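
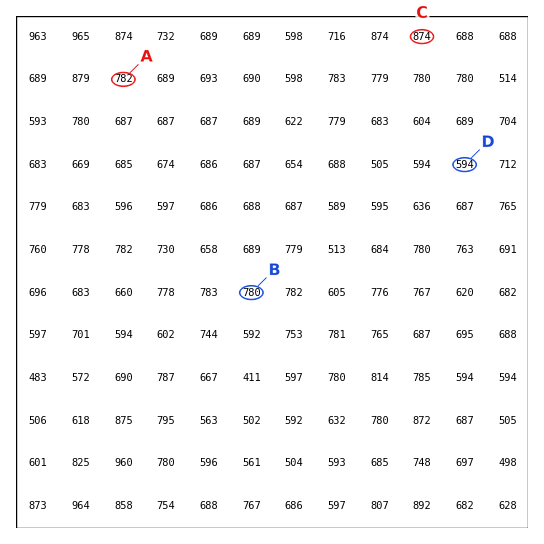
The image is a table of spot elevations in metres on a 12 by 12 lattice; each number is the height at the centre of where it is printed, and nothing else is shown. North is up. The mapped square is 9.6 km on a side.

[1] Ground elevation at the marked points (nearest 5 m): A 780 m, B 780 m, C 875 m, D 595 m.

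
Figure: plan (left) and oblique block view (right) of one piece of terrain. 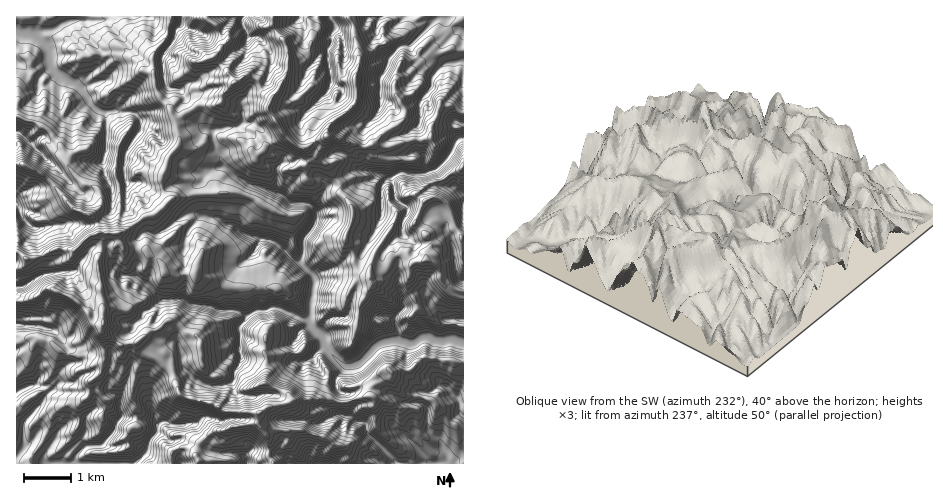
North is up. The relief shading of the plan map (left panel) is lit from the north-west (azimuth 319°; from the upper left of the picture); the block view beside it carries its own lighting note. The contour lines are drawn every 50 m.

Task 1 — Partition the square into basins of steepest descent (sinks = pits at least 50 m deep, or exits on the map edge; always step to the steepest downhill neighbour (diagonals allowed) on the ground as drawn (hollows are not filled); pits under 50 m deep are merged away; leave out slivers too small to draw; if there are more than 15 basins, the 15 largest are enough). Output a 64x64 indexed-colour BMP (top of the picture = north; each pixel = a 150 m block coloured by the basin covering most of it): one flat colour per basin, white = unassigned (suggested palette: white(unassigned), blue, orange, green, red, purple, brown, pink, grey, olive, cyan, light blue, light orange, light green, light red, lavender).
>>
<image width="64" height="64" href="data:image/bmp;base64,Qk12CAAAAAAAAHYAAAAoAAAAQAAAAEAAAAABAAQAAAAAAAAIAAATCwAAEwsAABAAAAAAAAAA////ALR3HwAOf/8ALKAsACgn1gC9Z5QAS1aMAMJ34wB/f38AIr28AM++FwDox64AeLv/AIrfmACWmP8A1bDFAN1EREREREREREREAAAAAAAAADMzMAAAADMzMzMzMzMz3dREREREREREREQAAAAAAAAAMzMAAAAAMzMzMzMzMzPd1EREREREREREREREAAAAAAAzMAAAAAMzMzMzMzMzM93dRERERERERERERERAAAAAADMwAAAzMzMzMzMzMzMz3d1EREREREREREREREQAAAAAMzAAMzMzMzMzMzMzMzPd3dREREREREREREREREREAAMzMzMzMzMzMzMzMzMzP93d1EREREREREREREREREREQzMzMzMzMzMzMzMzMzP/3d3dREREREREREREREREQRETMzMzMzMzMzMzMzMzP/8N3d3URERERERERERERBERERERMzMzMzMzMzMzMzP//wDd3d3dRERERERERDMRERERERERERERERMzMzMz////AADd3d3URERERERDMxERERERERERERERERMzP/////8AAA3d3dREREREREMzEREREREREREREREREzP//////wAADd3d3UREREREQzMxERERERERERERERERE///////AAAN3d3dREREREQzMzEREREREREREREREREREf////8AAADd3d1EREREQzMzMRERERERERERERERERERH///8QAAAN3dzMREREMzMzMRERERERERERERERERERERERERRAAAzMzMxEREMzMzMxERERERERERERERERERERERERFEQAzMzMxEEREzMzMzEREREREREREREREREREREREREczMzMzMzMERERMzMzERERERERERERERERERERERERERzMzMzMzMERERERMzERERERERERERERERERERERERERHMzMzMzMoREREREREREREREREREREREREREREREREAAMzMzMzMqhERERERERERERERERERERERERERERERAAAAzMzMzMqqMzMRERERERERERERERERERERERERERAAAACqzMzMqqozMxEREREREREREREREREREREREREREAAAAKqqzKqqqjMzMREREREREREREREREREREREREREAAAAzqqqqqqqqMzMxEREREREREREREREREREREREREQAAAACqqqqqqqozMzERERERERERERERERERERERERERAAAAAKqqqqqqqjMzMxERERERERERERERERERERZmEREAAAAASqqqqqqqMzMzMRERERERERERERERERERZmZhERAAAABJmqqqqqozMzMxERERERERERERERERERFmZmYRZmAAAJmZmqqqqjMzMREREREREREREREREREREWZmZmZmYAAAmZmZmZqqMzERERERERERERERERERERERZmZmZmZgAACZmZmZmZozMRERERERERERERERERERERZmZmZmZmAAAJmZmZmZmSIiEREREREREREREREREREREWZmZmZmAAAAmZmZmZmSIiIhERERERERERERERERERERZmZmZmAAAACZmZmZmZIiIiIhERERERERERERERERERFmZmZmYAAAAJmZmZnu7iIiIiIhEREREREREREREREREWZmZmZmAAAAmZmZnu7uIiIiIiIREREREREREREREREWZmZmZmYAAACZmZme7u4iIiIiIRERERERERERERERERZmZmZmYAAAAJmZme7u4iIiIiIhERERERERERERERERZmZmZmZmAAAAmZme7uIiIiIiIiERERERERERERERERFmZmZmZmZmYACZnu7uIiIiIiIiIRERERERERERERERFmZmZmZmZmZmAJ7u7u4iIiIiIiIhEREREREREREREREWZmZmZmZmZmZm7u7u4iIiIiIiIiIRERERERERERERFmZmZmZmZmZmZmbu7u7iIiIiIiIiIhERERERETEREREWZmZmZmZmZmZmZu7u7iIiIiIiIiIiIzMRERETMxERdxFmZmVVVWZmZmZm7u7iIiIiIiIiIiIjMzEREzMzMRd3d2VVVVVVVVVWZmbu7uIiIiIiIiIiIiMzMzMzMzMzd3d3VVVVVVVVVVZmZu7iIiIiIiIiIiIiIzMzMzMzMzd3d3d1VVVVVVVVVWZm4iIiIiIiIiIiIiIjMzMzMzMzN3d3d3dVVVVVVVVVZmYiIiIiIiIiIiIiIoiDMzMzMzN3d3d3d3VVVVVVVVVmZSIiIiIiIiIiIiIoiIiIgzMzM3d3d3d3d1VVVVVVVVVVIiIiIiIiIiIiIiiIiIiDMzMzt3d3d3d3dVVVVVVVVVUiIiIiIiIiIiIiiIiIiIgzMzu3d3d3d3d1VVVVVVVVVSIiIiIiIiIiIiKIiIiIiIMzO7t3d3d3d1VVVVVVVVVVIiIiIiIiIiIiIoiIiIiIi7u7u3d3d3d3dVVVVVVVVVUiIiIiIiIiIiIiiIiIiIi7u7u7t3d3d3d1VVVVVVVVVSIiIiIiIiIiIiKIiIiIi7u7u7u3d3d3d3VVVVVVVVVVIiIiIiIiIiIiIoiIiIiLu7u7u7AHd3d3dVVVVVVVVVUiIiIiIiIiIiIiiIiIiIu7u7u7sAB3d3d1VVVVVVVVVSIiIiIiIiIiIiIoiIiIiLu7u7sAAHd3d3VVVVVVVVVVIiIiIiIiIiIiIiKIiIiLu7u7sAAAd3d3VVVVVVVVVVUiIiIiIiIiIiIiIoiIiIu7u7uwAAB3d3dVVVVVVVVVVSIiIiIiIiIiIiIiiIiLu7u7u7AAAHd3d1VVVVVVVVVV"/>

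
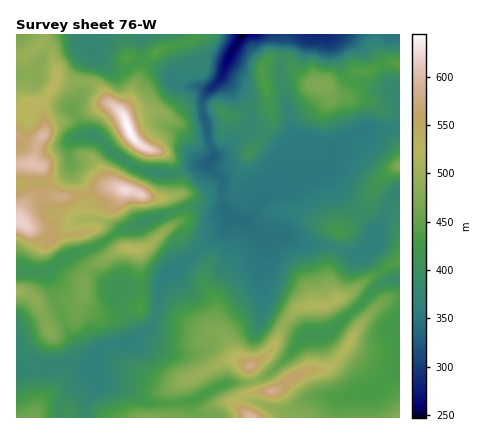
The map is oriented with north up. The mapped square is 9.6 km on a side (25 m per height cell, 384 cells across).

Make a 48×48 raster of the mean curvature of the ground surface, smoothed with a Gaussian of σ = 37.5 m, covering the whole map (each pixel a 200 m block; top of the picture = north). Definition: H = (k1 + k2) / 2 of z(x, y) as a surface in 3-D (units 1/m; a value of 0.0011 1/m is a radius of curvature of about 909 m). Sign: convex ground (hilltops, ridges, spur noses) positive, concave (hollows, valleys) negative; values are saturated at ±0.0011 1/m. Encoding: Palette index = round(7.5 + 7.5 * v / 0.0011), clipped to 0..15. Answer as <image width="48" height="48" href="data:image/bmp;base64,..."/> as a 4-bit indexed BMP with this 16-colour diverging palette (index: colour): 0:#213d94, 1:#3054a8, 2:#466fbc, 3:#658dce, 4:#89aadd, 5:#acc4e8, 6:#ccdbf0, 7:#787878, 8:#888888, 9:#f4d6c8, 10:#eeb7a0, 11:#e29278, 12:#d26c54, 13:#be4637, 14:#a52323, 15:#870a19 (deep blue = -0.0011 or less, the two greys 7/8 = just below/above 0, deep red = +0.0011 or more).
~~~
<image width="48" height="48" href="data:image/bmp;base64,Qk32BAAAAAAAAHYAAAAoAAAAMAAAADAAAAABAAQAAAAAAIAEAAATCwAAEwsAABAAAAAAAAAAlD0hAKhUMAC8b0YAzo1lAN2qiQDoxKwA8NvMAHh4eACIiIgAyNb0AKC37gB4kuIAVGzSADdGvgAjI6UAGQqHAHmZZohYmZibqZmYd2Qm39lneIiIiIiIiniaZplYiIiHVVVlebqtlAA1Voh3d3d3eHiZhnh2Z3dleHZVRHvJZFm5ZFZmZ3d3eHiJmGeHZmZniZqpdDNIvf/7hkVWd3d3eHd3iId3d3iId4mrqGQQAASdyXZmZnd3d2Zmd4d3d3d4iImZq6hXzDAq7cy6hnd3d3d2Znh3eIiJd4iHiauJ78YCesurl2eHd4hmZmh3eIiHZ3ZmZnmaqt5xJ6h6uGd3d3ZniGZ2eIdmd3d4dmaKhH7VNXZXvIZ3h2aKu4aGVVZniIiJmHaIcjn5RWZUf6Znd2aLunl4h2ZlZ3d4iIiYdCbbVVZUTNZXeFaKl2qImZp2VomIiImZlTWsdVVlNutWd0aKdnmHmZh7hHiYiImIh0SMt2eGMo6md1epZniIiGacpHiIiImHd2RZ27vLcxbZdni5Z4iYh2iKpHiHd4mHd2VXqqqb20GMp8qoeIiZZnd5lHh2aJmHh3ZWmId4rcQpycuXeHipZndplHh2iYh3d3dmiZd5d8tDVkVVZ4mYZmZ5hWd3mnd4d3dmmpiadXzXQ1RFV4iIh1VphVZninaId3d2iYeadUabt2V2RGebunVqlVZmeZd4d3d3eHeZdlVYu1ascSNGm8qst1ZmZ5h4h3d3dlaIZWdlajh99zMQFs/s7FWHdnh4iId3d3ZUV3d1ajyVru/ZMDdln7N5d3Z4h3d3d2ZpunZ2aa64hmrf+SEzSfxpdod4h4h3doqrupdmaaqGiVRFZkREMm7alXh3Z4d3eJiJiId2eZh1Vmd2e9kxEQB6l1dnd4iIiIeIeHiWaZhniIZ4iapZqJUSWHZ4iHiIh3d3d4iXWXl3nNqHZnqv/f/7qIaIeHd3d3d3d4iYV0mJqpqZqb/v55neloZ4d4h3d3eHd3iZZUU1dTRYq83JU0WXRpZ4d3eIh3d3d3iahHiKhUWJnMgwARJmZ2aIh3d3eHd3d3eJqqvOtUVWqmEAETmEVXmHd3d3d3h3d3d3romZx0isowAmq891dlZ2y2Z4h3iHd3d2a1amNVq7cRSv//gkeVdnq5ZoiIh3eHd2aXascSRUQ1r/hGdYpltneZhneId3eId3eLav1TMzM372Nohpk1x3Z3mGZ2ZmZnd3eIRbuKhkNZ/jVUbLg1qId3inZ2iIZmZmZnVsdpeJd5+jZpypYGm5dnmmaJmXZ2Vol3hqZVaKmu91eclpcs2oloqlZ4iqiZiaiHuZdVZZ79mna4Z6ctt2hnqEZ4eaiqmYd4d6t3dUjkWmilV4okl2hox1aZmIiZh3d3ZWyXd3yRanqEVkVQV3hax1armqd3d2Z3dlq4rdpEaah0aZnIFphslliKm7Z3iGVnd1rJZUNGVZdWZ4jLJYaOhVppuKarvKeYhlrINFZpt2iGZmaqQWedxnxptYaqeJvZmFqUR3dnu3nZdmV6Ylh47L13hVaYVqmWi4mkV3d3hleszLl7hBmnlldUZVVmeHRmZ6p1Z3d3hmVVVoutyVNTZmZmZ3ZniIZw=="/>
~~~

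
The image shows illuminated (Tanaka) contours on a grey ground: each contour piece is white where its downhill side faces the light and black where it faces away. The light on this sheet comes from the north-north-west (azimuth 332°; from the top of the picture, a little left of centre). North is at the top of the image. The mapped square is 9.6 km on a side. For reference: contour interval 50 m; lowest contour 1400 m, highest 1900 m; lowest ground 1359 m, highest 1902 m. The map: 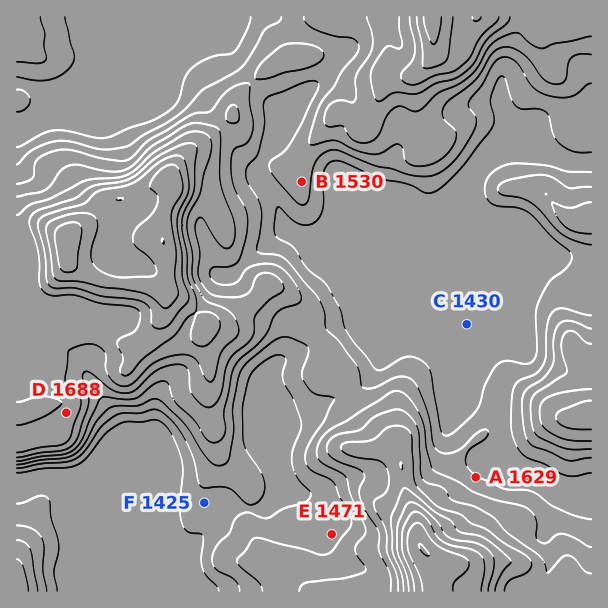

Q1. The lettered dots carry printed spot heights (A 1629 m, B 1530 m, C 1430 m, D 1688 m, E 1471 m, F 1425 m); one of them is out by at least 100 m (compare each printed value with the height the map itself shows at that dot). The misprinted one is A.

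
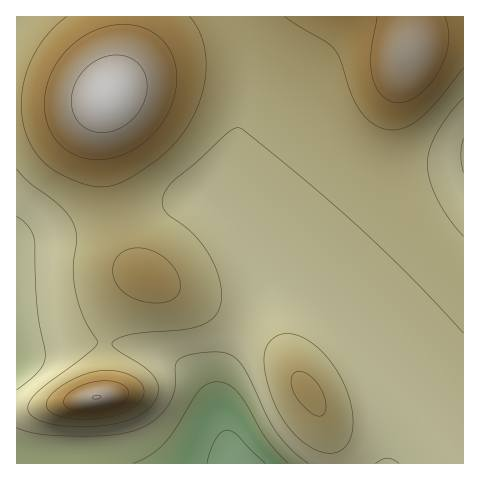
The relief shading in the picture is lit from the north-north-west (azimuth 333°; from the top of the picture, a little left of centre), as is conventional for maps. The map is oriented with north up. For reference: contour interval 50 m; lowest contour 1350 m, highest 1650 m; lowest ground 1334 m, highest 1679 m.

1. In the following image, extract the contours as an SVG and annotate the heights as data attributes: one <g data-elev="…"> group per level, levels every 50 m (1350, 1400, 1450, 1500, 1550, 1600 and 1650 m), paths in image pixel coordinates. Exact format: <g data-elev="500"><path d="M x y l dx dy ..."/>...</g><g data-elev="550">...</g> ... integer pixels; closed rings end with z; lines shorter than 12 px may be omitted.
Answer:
<g data-elev="1350"><path d="M207 463l3-12 6-12 5-6 6-3 4 1 6 4 29 28"/></g><g data-elev="1400"><path d="M133 463l15-7 13-10 13-15 25-40 8-7 10-2 11 2 10 9 28 46 22 24"/></g><g data-elev="1450"><path d="M375 463l7-3 6-2 5 2 6 3"/><path d="M17 428l23 6 38 2 35-1 25-6 17-10 14-15 6-14 0-23 4-7 6-4 10-2 26-2 10 3 10 8 8 14 17 37 9 17 16 18 17 14"/><path d="M17 216l11 10 6 13 3 68 8 48-1 8-4 7-23 20"/><path d="M463 173l-2-19 2-15"/></g><g data-elev="1500"><path d="M325 453l9 0 7-3 6-5 4-8 2-10 0-11-7-26-13-25-18-19-9-7-11-4-8-2-8 2-10 8-5 13 2 19 7 24 10 20 12 16 16 12z"/><path d="M463 236l-14-18-12-19-7-19-3-16 3-16 7-15 12-19 14-16"/><path d="M17 169l12 14 32 24 12 16 4 14-4 32 3 23 8 26 13 24-1 4-4 4-48 36-13 13-3 7 1 6 4 5 8 4 23 5 31 0 27-4 19-8 9-7 6-8 2-9-1-8-4-7-7-6-32-21-2-4 1-2 7-5 13-3 47-4 15-3 13-5 8-8 5-9 1-13-3-14-6-15-8-14-10-13-29-23-3-6-1-7 4-10 7-9 24-20 30-27 9-6 5 0 4 3 60 49 46 40 57 54 55 59"/></g><g data-elev="1550"><path d="M75 419l29-1 23-7 9-5 6-7 2-7-1-6-4-5-7-5-19-5-19 1-20 7-20 13-6 7-2 6 2 5 7 4z"/><path d="M316 416l6-1 3-4 1-8-4-11-6-10-7-7-8-4-6 1-3 4-1 5 3 12 10 13z"/><path d="M148 302l16 1 11-5 5-10-2-12-9-14-14-10-15-4-14 2-8 6-4 7-1 8 2 9 4 8 7 6 10 5z"/><path d="M66 17l-11 9-10 12-9 12-7 14-5 16-2 15-1 15 2 14 9 23 8 11 8 8 11 7 17 8 14 5 12 1 10-1 12-5 34-22 19-19 16-23 10-27 3-28-1-13-4-13-5-10-6-9"/><path d="M285 17l40 24 9 8 6 10 10 32 8 17 12 13 14 8 8 1 8-1 9-3 9-6 19-18 26-34"/></g><g data-elev="1600"><path d="M85 412l18-1 15-5 9-8 2-5-1-3-8-6-12-3-16 1-15 6-11 8-2 4 0 4 7 6z"/><path d="M89 159l12 1 11-2 12-4 11-6 20-16 15-22 4-12 2-13 1-11-2-12-4-10-7-10-7-7-10-6-13-4-12-1-14 2-14 5-13 7-12 10-10 12-7 13-5 14-3 15 1 14 4 13 6 10 9 10 12 6z"/><path d="M377 17l-6 37 1 23 4 11 7 8 8 5 8 2 11-3 10-6 11-11 9-14 6-14 3-13-1-13-3-12"/></g><g data-elev="1650"><path d="M96 399l4-1 1-2-5-1-3 2-1 1z"/><path d="M96 132l13 0 14-5 12-10 8-13 4-14-1-14-6-10-10-8-15-3-16 4-14 10-10 14-4 16 3 16 9 11z"/></g>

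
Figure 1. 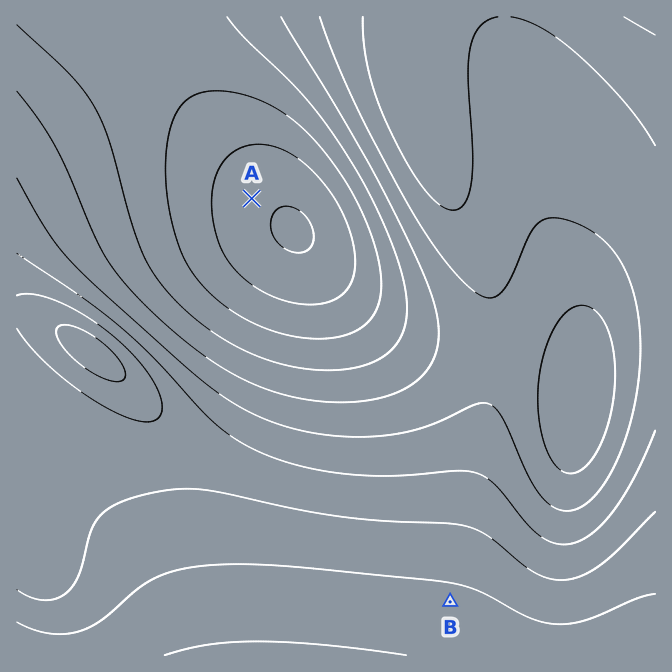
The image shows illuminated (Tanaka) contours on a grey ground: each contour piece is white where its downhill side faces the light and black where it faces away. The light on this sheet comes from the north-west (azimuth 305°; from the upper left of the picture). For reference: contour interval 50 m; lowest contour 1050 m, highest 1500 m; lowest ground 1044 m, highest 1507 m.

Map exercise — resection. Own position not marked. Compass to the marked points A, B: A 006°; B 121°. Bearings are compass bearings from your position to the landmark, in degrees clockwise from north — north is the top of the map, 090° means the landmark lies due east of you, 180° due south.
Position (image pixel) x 224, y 466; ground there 1380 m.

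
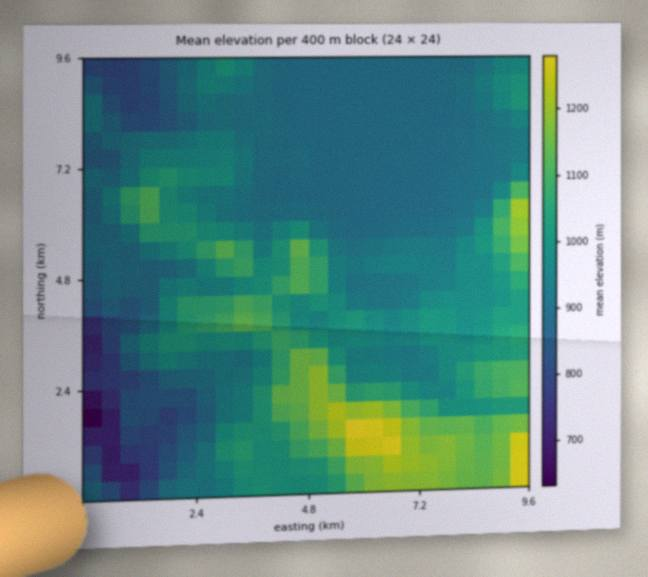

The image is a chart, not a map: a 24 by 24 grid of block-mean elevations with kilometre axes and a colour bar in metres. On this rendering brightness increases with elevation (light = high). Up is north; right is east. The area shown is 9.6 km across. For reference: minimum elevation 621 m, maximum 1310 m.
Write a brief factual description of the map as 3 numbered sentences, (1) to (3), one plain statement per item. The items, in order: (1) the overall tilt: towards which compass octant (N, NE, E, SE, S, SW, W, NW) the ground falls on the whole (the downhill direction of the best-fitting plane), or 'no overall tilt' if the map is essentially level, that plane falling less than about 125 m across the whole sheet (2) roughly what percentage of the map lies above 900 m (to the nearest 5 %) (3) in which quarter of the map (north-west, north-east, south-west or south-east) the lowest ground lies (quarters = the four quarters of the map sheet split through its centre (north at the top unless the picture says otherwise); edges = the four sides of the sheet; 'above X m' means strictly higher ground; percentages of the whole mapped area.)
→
(1) The general tilt is down to the north-west (the land rises towards the south-east).
(2) Ground above 900 m makes up about 75 % of the sheet.
(3) Look to the south-west quarter for the lowest ground.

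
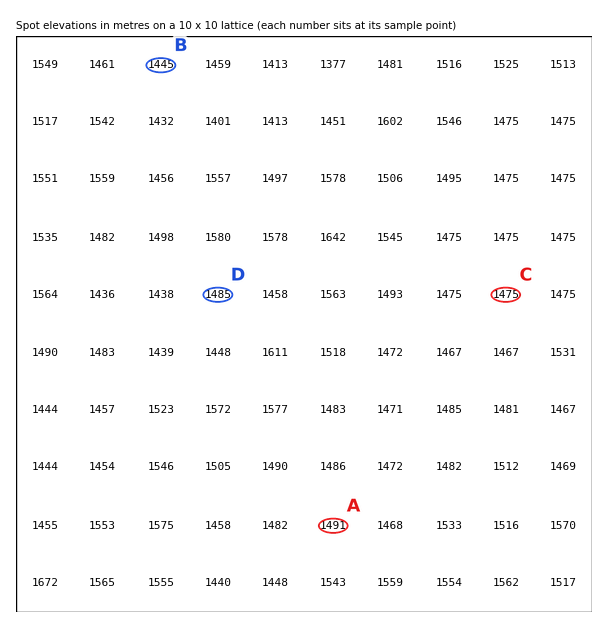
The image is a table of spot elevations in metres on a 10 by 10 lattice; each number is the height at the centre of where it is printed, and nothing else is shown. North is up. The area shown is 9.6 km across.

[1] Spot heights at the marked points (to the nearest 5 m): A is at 1490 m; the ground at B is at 1445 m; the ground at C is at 1475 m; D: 1485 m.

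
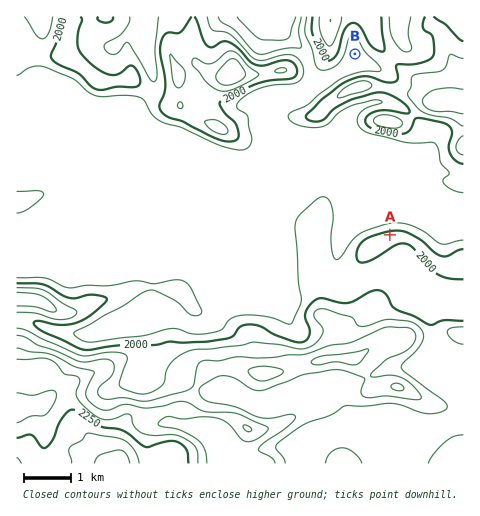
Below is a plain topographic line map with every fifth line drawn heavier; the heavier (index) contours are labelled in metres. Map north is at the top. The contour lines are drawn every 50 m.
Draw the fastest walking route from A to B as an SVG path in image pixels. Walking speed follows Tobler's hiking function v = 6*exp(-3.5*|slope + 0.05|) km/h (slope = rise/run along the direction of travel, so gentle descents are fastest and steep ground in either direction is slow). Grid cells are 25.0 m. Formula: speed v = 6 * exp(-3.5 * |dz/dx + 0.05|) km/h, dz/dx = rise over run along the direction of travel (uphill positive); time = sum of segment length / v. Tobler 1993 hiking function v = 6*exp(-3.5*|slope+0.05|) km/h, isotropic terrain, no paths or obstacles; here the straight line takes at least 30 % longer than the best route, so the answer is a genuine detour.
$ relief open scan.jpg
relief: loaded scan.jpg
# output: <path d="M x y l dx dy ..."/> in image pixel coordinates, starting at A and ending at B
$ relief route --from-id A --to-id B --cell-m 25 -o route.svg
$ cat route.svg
<path d="M390 235l3-7 4-4 3-7 0-50 9-17 0-4 3-7 0-22-5-11-14-14-3-7-15-15-3-4-5-6-12-6"/>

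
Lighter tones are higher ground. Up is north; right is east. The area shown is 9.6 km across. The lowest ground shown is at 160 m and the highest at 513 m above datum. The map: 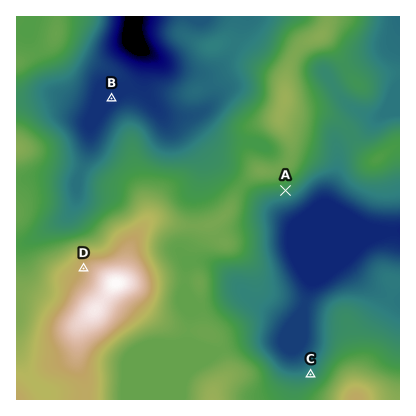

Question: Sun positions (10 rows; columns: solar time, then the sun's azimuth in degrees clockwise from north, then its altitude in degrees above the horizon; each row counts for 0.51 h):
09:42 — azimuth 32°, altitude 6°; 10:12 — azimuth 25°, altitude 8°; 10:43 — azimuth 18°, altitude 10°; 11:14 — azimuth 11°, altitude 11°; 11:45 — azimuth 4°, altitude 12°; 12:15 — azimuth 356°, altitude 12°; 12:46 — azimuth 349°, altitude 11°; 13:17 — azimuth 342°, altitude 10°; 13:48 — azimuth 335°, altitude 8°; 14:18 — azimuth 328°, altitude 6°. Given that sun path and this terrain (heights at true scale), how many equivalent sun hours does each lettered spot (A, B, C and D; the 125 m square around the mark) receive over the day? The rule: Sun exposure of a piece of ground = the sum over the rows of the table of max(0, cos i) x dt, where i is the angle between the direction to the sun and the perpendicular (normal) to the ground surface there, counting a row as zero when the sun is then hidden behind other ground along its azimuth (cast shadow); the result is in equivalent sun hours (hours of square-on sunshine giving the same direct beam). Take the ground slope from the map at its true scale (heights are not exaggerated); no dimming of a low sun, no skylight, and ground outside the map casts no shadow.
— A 0.1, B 0.8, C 1.3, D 0.9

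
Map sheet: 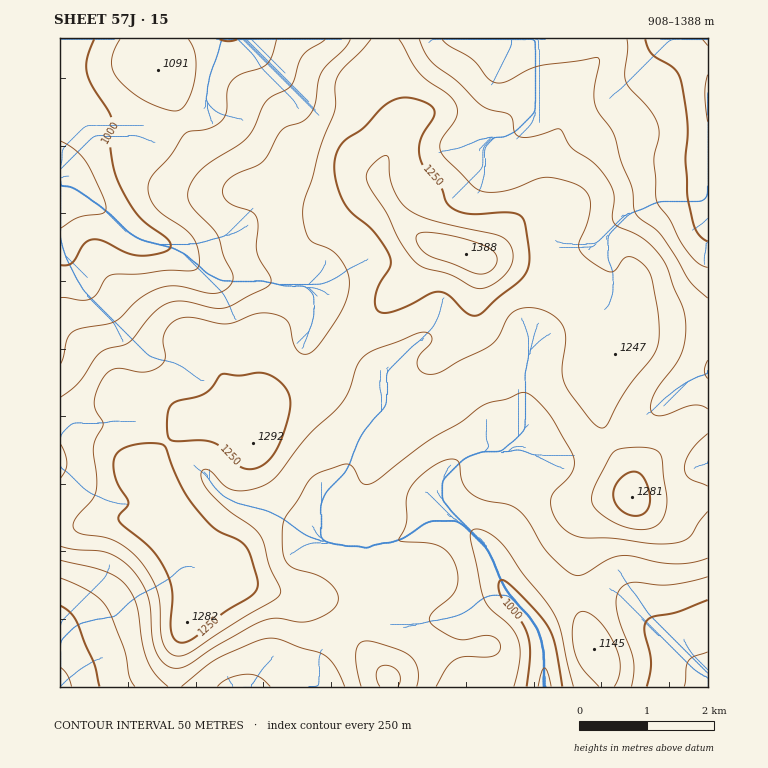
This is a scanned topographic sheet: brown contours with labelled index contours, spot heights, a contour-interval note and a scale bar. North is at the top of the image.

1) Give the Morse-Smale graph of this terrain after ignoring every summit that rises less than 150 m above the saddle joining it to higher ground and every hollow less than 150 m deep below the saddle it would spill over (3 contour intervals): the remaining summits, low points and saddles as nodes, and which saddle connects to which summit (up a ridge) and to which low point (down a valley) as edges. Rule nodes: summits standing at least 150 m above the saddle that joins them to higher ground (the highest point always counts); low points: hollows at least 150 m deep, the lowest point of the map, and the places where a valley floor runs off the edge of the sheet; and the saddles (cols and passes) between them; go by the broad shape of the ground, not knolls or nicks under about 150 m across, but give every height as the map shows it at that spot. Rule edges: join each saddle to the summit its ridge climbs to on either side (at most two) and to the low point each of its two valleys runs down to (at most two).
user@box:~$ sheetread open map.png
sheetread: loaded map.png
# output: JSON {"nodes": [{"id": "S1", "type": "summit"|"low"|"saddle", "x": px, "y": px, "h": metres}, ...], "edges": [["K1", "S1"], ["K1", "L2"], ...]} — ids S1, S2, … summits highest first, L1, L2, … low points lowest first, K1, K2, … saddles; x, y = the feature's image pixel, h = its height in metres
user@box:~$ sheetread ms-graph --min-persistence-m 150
{"nodes": [
{"id": "S1", "type": "summit", "x": 466, "y": 254, "h": 1388},
{"id": "L1", "type": "low", "x": 60, "y": 181, "h": 908},
{"id": "L2", "type": "low", "x": 708, "y": 685, "h": 929},
{"id": "L3", "type": "low", "x": 60, "y": 687, "h": 932},
{"id": "L4", "type": "low", "x": 708, "y": 93, "h": 943},
{"id": "K1", "type": "saddle", "x": 339, "y": 357, "h": 1215},
{"id": "K2", "type": "saddle", "x": 708, "y": 497, "h": 1158},
{"id": "K3", "type": "saddle", "x": 353, "y": 626, "h": 1140}],
"edges": [["K1", "S1"], ["K1", "L1"], ["K1", "L2"], ["K2", "S1"], ["K2", "L2"], ["K2", "L4"], ["K3", "S1"], ["K3", "L2"], ["K3", "L3"]]}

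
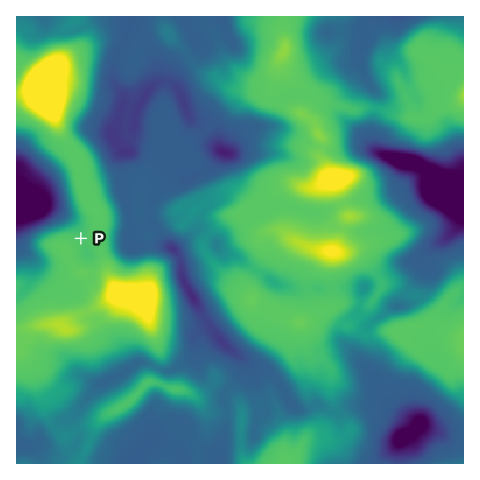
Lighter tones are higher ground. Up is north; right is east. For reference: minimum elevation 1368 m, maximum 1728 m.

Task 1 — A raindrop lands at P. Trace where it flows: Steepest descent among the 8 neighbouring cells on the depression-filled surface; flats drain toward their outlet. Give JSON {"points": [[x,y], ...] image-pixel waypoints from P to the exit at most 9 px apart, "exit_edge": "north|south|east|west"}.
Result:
{"points": [[81, 238], [77, 229], [68, 220], [59, 210], [49, 209], [40, 207], [31, 206], [21, 206], [17, 204]], "exit_edge": "west"}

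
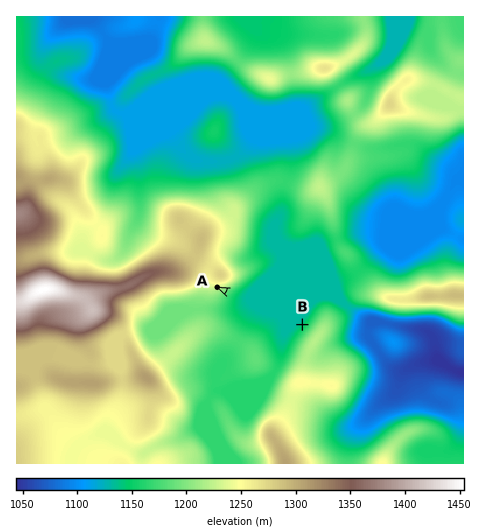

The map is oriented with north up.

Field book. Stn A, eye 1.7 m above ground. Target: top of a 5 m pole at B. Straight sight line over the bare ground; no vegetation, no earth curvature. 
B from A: yes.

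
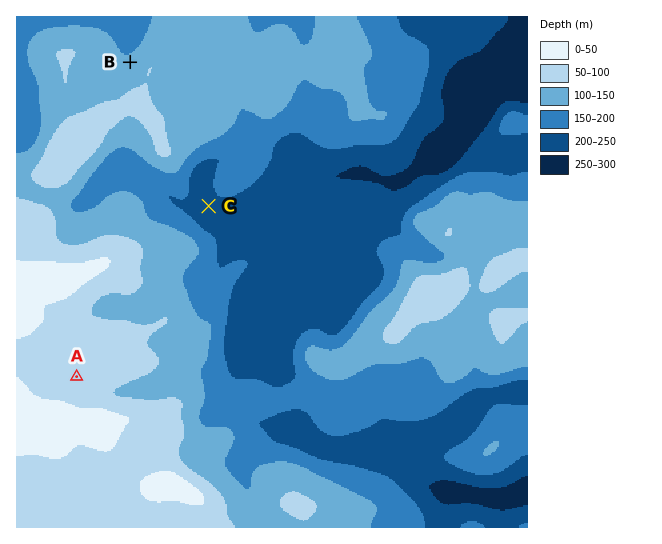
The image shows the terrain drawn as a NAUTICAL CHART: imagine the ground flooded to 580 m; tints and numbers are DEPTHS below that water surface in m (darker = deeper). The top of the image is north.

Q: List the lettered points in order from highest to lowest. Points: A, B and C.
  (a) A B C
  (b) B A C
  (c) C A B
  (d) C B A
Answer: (a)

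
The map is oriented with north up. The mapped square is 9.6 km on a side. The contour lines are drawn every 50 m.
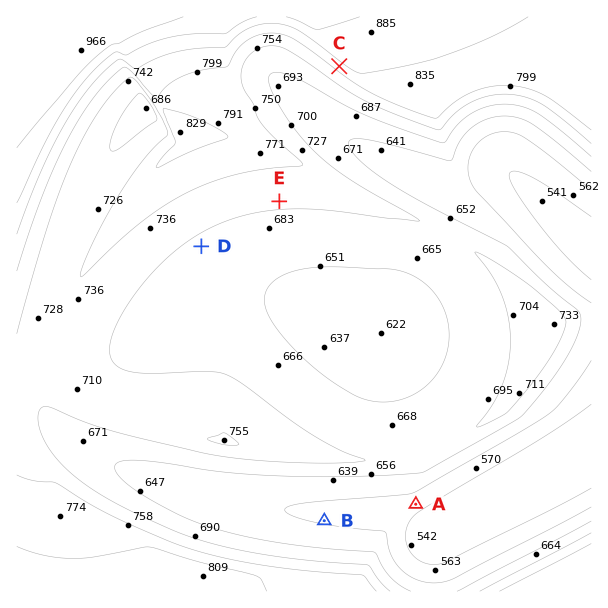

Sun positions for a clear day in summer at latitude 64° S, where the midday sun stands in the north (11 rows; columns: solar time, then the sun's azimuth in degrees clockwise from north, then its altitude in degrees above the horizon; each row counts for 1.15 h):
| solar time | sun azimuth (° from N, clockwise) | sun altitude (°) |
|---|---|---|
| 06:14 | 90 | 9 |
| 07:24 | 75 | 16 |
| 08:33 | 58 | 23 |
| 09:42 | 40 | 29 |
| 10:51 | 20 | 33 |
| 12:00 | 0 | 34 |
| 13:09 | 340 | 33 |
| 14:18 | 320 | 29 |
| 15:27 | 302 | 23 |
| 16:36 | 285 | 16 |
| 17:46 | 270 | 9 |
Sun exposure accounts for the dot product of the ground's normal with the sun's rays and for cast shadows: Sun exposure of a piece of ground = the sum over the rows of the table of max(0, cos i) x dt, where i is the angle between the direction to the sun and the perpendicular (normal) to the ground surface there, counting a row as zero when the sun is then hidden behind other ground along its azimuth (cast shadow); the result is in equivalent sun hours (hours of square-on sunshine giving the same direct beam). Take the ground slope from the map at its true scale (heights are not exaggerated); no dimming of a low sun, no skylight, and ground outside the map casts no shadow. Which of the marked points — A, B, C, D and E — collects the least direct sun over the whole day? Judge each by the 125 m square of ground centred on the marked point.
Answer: C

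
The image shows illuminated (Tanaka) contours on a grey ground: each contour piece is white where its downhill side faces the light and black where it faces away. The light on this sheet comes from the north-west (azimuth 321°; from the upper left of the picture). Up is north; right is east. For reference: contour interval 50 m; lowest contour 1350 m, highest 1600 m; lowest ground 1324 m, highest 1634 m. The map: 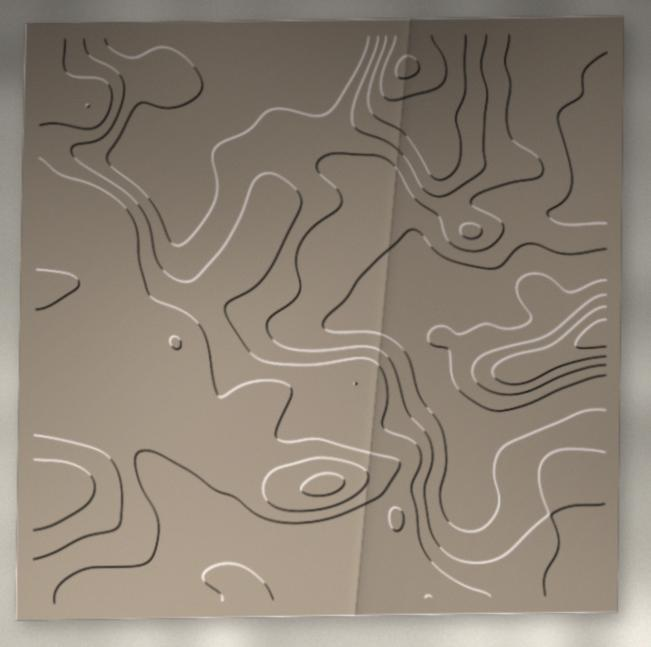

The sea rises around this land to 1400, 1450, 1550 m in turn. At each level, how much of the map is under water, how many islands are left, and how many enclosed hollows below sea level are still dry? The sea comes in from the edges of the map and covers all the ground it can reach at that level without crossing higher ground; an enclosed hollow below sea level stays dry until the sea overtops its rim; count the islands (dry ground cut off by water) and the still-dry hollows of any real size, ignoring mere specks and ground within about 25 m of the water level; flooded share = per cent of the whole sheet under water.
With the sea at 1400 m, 36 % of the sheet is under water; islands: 0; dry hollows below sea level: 0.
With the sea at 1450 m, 52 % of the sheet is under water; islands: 0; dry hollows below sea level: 0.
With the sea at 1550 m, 95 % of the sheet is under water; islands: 1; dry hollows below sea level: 0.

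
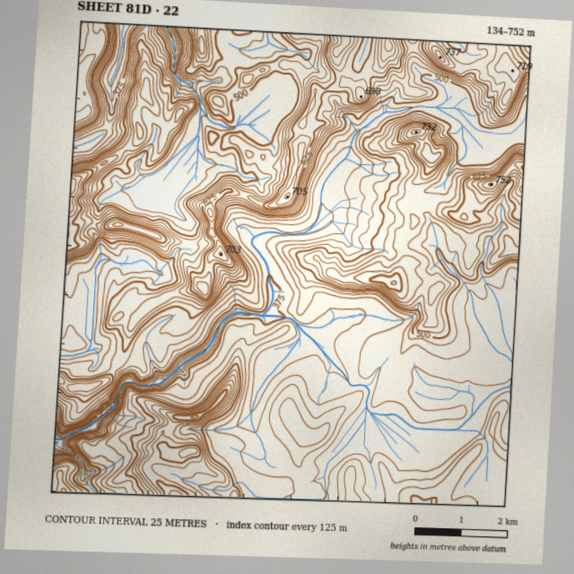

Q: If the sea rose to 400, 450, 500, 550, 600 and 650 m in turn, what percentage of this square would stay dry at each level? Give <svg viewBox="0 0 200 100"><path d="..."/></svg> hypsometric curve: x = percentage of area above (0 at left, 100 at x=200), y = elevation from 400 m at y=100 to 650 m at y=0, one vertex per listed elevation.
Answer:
<svg viewBox="0 0 200 100"><path d="M184 100l-58-20-49-20-29-20-23-20-16-20"/></svg>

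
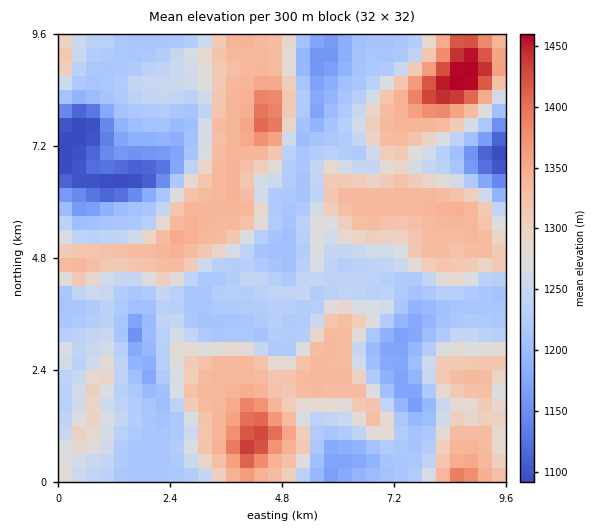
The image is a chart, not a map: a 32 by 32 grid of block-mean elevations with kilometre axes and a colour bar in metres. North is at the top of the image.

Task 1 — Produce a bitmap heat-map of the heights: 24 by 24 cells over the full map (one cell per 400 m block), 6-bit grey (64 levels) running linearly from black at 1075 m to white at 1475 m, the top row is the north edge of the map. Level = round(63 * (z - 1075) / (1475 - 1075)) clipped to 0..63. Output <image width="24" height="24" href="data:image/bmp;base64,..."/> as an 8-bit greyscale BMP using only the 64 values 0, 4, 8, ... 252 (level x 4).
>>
<image width="24" height="24" href="data:image/bmp;base64,Qk12BgAAAAAAADYEAAAoAAAAGAAAABgAAAABAAgAAAAAAEACAAATCwAAEwsAAAABAAAAAAAAAAAAAAEBAQACAgIAAwMDAAQEBAAFBQUABgYGAAcHBwAICAgACQkJAAoKCgALCwsADAwMAA0NDQAODg4ADw8PABAQEAAREREAEhISABMTEwAUFBQAFRUVABYWFgAXFxcAGBgYABkZGQAaGhoAGxsbABwcHAAdHR0AHh4eAB8fHwAgICAAISEhACIiIgAjIyMAJCQkACUlJQAmJiYAJycnACgoKAApKSkAKioqACsrKwAsLCwALS0tAC4uLgAvLy8AMDAwADExMQAyMjIAMzMzADQ0NAA1NTUANjY2ADc3NwA4ODgAOTk5ADo6OgA7OzsAPDw8AD09PQA+Pj4APz8/AEBAQABBQUEAQkJCAENDQwBEREQARUVFAEZGRgBHR0cASEhIAElJSQBKSkoAS0tLAExMTABNTU0ATk5OAE9PTwBQUFAAUVFRAFJSUgBTU1MAVFRUAFVVVQBWVlYAV1dXAFhYWABZWVkAWlpaAFtbWwBcXFwAXV1dAF5eXgBfX18AYGBgAGFhYQBiYmIAY2NjAGRkZABlZWUAZmZmAGdnZwBoaGgAaWlpAGpqagBra2sAbGxsAG1tbQBubm4Ab29vAHBwcABxcXEAcnJyAHNzcwB0dHQAdXV1AHZ2dgB3d3cAeHh4AHl5eQB6enoAe3t7AHx8fAB9fX0Afn5+AH9/fwCAgIAAgYGBAIKCggCDg4MAhISEAIWFhQCGhoYAh4eHAIiIiACJiYkAioqKAIuLiwCMjIwAjY2NAI6OjgCPj48AkJCQAJGRkQCSkpIAk5OTAJSUlACVlZUAlpaWAJeXlwCYmJgAmZmZAJqamgCbm5sAnJycAJ2dnQCenp4An5+fAKCgoAChoaEAoqKiAKOjowCkpKQApaWlAKampgCnp6cAqKioAKmpqQCqqqoAq6urAKysrACtra0Arq6uAK+vrwCwsLAAsbGxALKysgCzs7MAtLS0ALW1tQC2trYAt7e3ALi4uAC5ubkAurq6ALu7uwC8vLwAvb29AL6+vgC/v78AwMDAAMHBwQDCwsIAw8PDAMTExADFxcUAxsbGAMfHxwDIyMgAycnJAMrKygDLy8sAzMzMAM3NzQDOzs4Az8/PANDQ0ADR0dEA0tLSANPT0wDU1NQA1dXVANbW1gDX19cA2NjYANnZ2QDa2toA29vbANzc3ADd3d0A3t7eAN/f3wDg4OAA4eHhAOLi4gDj4+MA5OTkAOXl5QDm5uYA5+fnAOjo6ADp6ekA6urqAOvr6wDs7OwA7e3tAO7u7gDv7+8A8PDwAPHx8QDy8vIA8/PzAPT09AD19fUA9vb2APf39wD4+PgA+fn5APr6+gD7+/sA/Pz8AP39/QD+/v4A////AIBsZFhYWFhojLC0pIxYPEBMVFhknMCwoHx4cFxYWGCIpMjctKRwQEBEWFhYjKiokHiMeGBYWFyIqMTg0Kx4VFhsfFxYfKSkjGiIfGhcVGCQpLjQuJhsbHCUjFRIbIyMkGSEfGBYUHikpKy4pJSYmJScZEBEcIyYiGR8iGRIVICgpKSknJykpKR4TEBYkKCkjHRsgGRAXIiUoKScgICgpJxcREBcjJSUmGxocFRAYIBwaGxkXFyEpJxgRDxQZHhwcFhgZFBAZGxYWFhYYFxklKCEYEREVFxcWFhcZFxUYGBYXFxcZGRgdIB0dFhMVFhYWGyAcGBgfGxYXGBoaGRoZGhkYFhYbHRkWKCglJCUoJx8YGBkWFRwbGBoaGyEmJiMjIyQlJigpKiglHxcVFRwcHB4fISgoKCkmGxYXFxokKyopKCAXFR0fJCYmJSgpKSkjFA8SFRYaKCkpKScZFhojKCkpKSkqKigdDAkGBwwTICgpKiMYFhckKSkoKSkoJR4SBAQFBAQIFCEpKiMfFxciIh8iJB8dGA4IAwUKDAsNEBooKikmGBcaGBkjJB0ZEwkDAwMJEBITEhknKi4vGxQWGB8oKSYiGhMIBgQLFBYWFBcmKi8zIhIUGCAoKissKB8SExEUFxkaGRkkKS0xIxMSFhsmKzQ5Ni4eHBYWGBsbHB4lKSorIREQFRcdJjE6PTsrJBgWFhcZHSAlKSkpHg4NEhYWGSQyPDsvIhoYFhYWFxskKikoIBEOEhUVFhwrNzUrA=="/>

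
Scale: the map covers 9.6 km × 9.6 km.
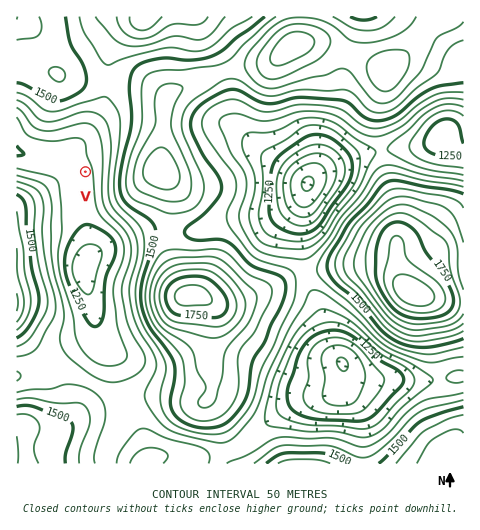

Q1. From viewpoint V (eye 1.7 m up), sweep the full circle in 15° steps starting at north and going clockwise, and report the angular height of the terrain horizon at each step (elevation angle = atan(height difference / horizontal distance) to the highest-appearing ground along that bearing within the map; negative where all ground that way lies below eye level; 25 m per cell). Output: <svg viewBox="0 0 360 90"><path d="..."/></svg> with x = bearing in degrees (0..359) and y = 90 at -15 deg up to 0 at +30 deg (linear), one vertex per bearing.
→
<svg viewBox="0 0 360 90"><path d="M0 46l15 2 15-1 15-5 15-7 15-6 15-3 15 1 15 5 15 8 15 5 15 12 15-1 15-2 15-8 15-3 15-1 15 4 15 11 15 4 15-1 15-7 15-6 15-3"/></svg>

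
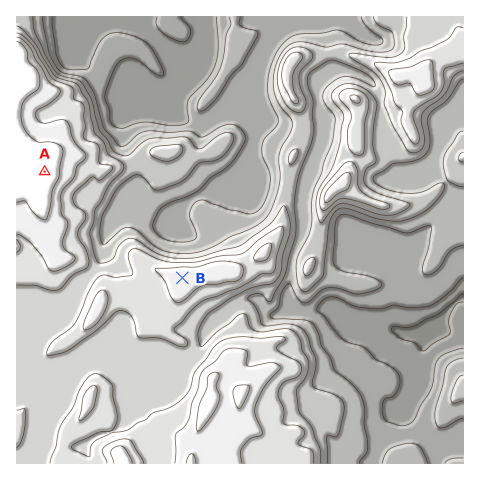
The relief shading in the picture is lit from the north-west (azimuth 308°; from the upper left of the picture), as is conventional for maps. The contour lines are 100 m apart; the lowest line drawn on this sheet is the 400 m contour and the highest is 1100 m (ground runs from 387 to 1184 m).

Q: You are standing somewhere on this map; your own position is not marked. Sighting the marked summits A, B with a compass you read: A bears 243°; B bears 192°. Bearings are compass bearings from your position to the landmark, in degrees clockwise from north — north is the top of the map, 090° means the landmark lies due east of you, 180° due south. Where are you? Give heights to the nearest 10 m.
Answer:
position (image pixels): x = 224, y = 80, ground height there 630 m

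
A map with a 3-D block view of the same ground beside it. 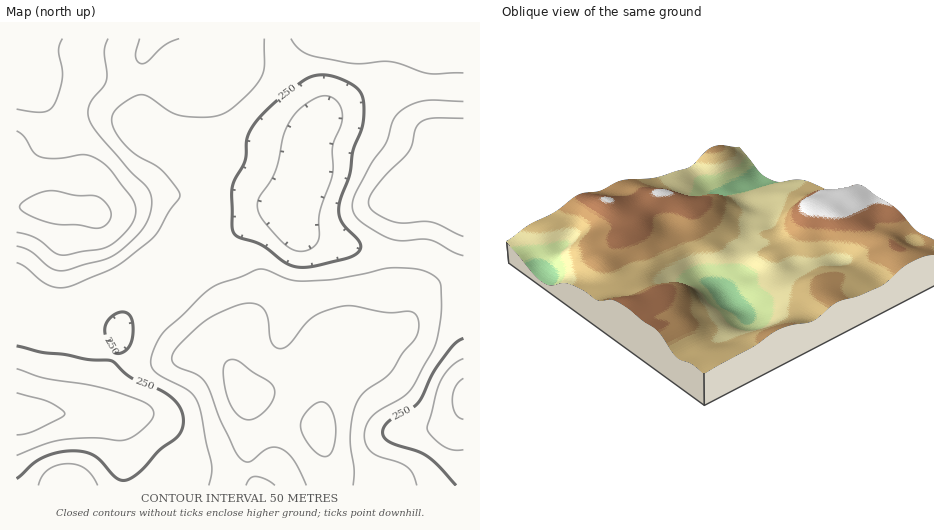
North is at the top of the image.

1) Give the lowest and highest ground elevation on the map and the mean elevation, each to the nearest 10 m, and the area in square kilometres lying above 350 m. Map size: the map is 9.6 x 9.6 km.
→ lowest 140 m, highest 460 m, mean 300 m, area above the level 24.5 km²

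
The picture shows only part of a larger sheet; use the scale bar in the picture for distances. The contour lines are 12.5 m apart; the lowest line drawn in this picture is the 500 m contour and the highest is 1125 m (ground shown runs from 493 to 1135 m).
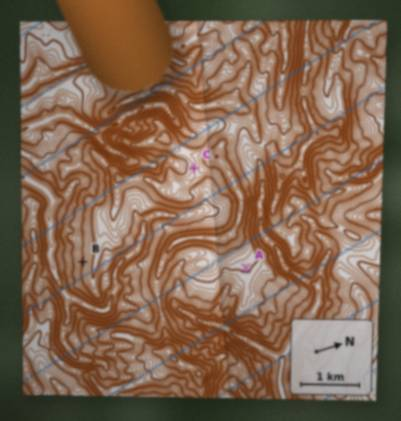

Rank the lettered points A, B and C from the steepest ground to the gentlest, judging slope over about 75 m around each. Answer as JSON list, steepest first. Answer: ["B", "C", "A"]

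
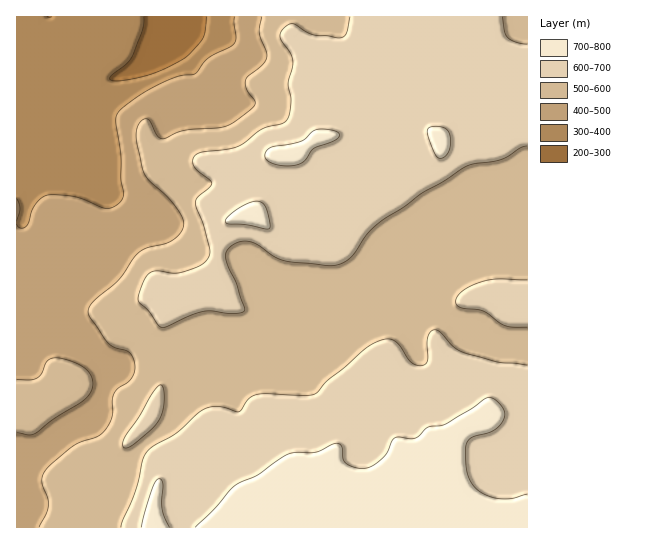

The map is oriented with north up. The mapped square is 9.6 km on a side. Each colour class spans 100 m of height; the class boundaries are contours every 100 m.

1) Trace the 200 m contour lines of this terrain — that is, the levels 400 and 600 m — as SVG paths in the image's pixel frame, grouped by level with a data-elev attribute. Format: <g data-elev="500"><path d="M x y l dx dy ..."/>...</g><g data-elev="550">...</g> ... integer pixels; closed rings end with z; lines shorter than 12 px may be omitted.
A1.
<g data-elev="400"><path d="M17 221l3-12-3-10"/><path d="M234 17l2 21-3 7-25 13-13 16-17 2-20 9-22 13-18 15-2 9 5 31 0 26 3 15-2 5-3 4-6 4-7 1-31-11-28-2-6 4-6 6-9 21-5 2-4-4"/></g><g data-elev="600"><path d="M124 447l3 1 7-4 17-15 8-8 3-8 2-10 0-10-2-8-3 0-5 6-15 26-13 18-3 7z"/><path d="M527 365l-29-3-35-10-10-6-14-15-5-1-4 2-2 5 0 22-2 4-3 2-5 1-5-3-16-21-6-3-6 0-11 4-9 6-20 18-18 14-9 11-4 2-9 1-38-1-10 1-8 4-8 12-3 1-19-5-13 1-9 6-20 19-23 13-8 7-4 8-7 30-14 36"/><path d="M527 280l-29-1-16 3-11 4-9 5-5 6-1 5 1 3 4 3 24 4 20 14 8 1 14 0"/><path d="M527 44l-12-2-8-5-3-6-2-14"/><path d="M350 17l-3 16-2 3-4 2-28-3-20-11-8 3-4 6-1 5 11 16 2 8-5 20 3 19-1 12-3 6-5 5-20 5-24 17-11 3-25 3-8 5-1 5 2 5 16 14 1 2-2 4-12 10-3 5 1 5 8 20 5 20 1 7-5 8-12 7-18 4-21-2-8 6-6 14-2 10 11 10 10 15 3 2 4-1 24-11 13-5 8 0 22 3 11-3 0-4-7-22-8-16-3-11 1-8 8-7 8-2 10 1 22 15 12 4 42 5 10-2 13-7 14-22 9-9 30-20 18-13 20-12 24-15 34-6 20-12 6-2"/></g>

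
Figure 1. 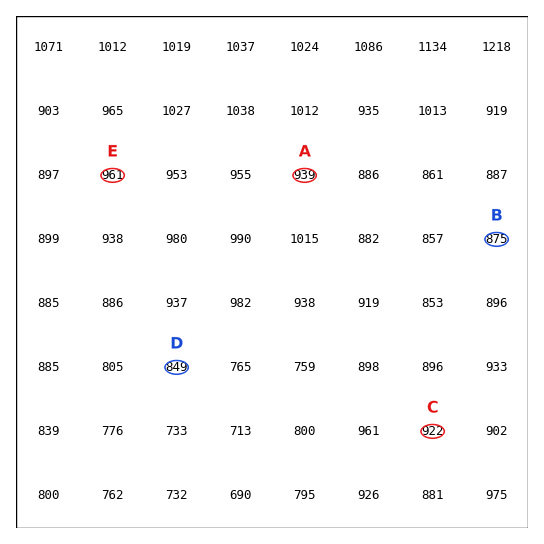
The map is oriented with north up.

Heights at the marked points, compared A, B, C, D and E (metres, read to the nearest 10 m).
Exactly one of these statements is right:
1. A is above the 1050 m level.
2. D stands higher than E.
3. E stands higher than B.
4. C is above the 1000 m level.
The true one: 3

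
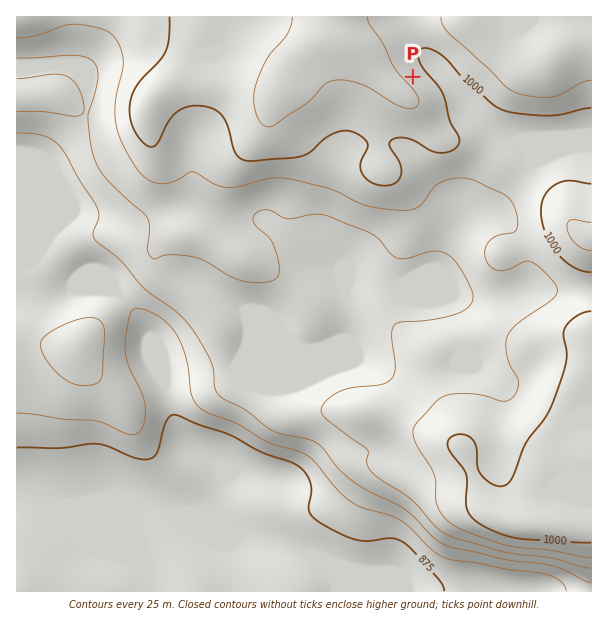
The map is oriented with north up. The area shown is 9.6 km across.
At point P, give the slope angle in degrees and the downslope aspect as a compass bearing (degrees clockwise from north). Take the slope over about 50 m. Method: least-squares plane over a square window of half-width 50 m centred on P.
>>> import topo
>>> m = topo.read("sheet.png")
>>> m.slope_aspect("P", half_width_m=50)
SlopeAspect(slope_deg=4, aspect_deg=48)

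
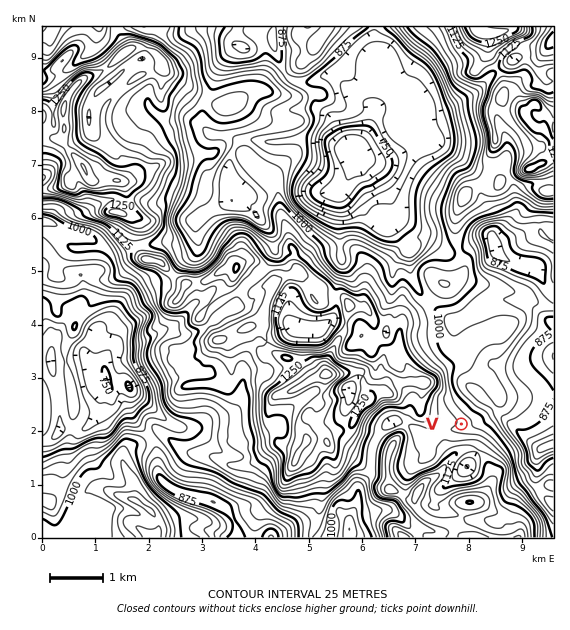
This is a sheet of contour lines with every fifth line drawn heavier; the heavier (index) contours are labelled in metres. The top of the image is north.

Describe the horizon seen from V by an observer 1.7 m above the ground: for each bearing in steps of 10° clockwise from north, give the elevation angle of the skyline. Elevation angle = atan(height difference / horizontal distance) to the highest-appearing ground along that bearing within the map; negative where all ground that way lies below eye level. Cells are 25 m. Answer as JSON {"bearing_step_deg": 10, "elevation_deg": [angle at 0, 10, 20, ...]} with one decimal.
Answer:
{"bearing_step_deg": 10, "elevation_deg": [1.3, 1.8, 1.6, -1.9, -3.4, -5.1, -5.5, -5.3, -5.6, -5.5, -4.1, -2.1, 0.4, 3.0, 5.0, 6.5, 7.5, 8.0, 8.4, 8.5, 7.5, 7.6, 5.0, 5.1, 4.8, 5.7, 5.8, 6.0, 6.6, 7.2, 6.8, 7.3, 8.4, 5.5, 0.7, 0.1]}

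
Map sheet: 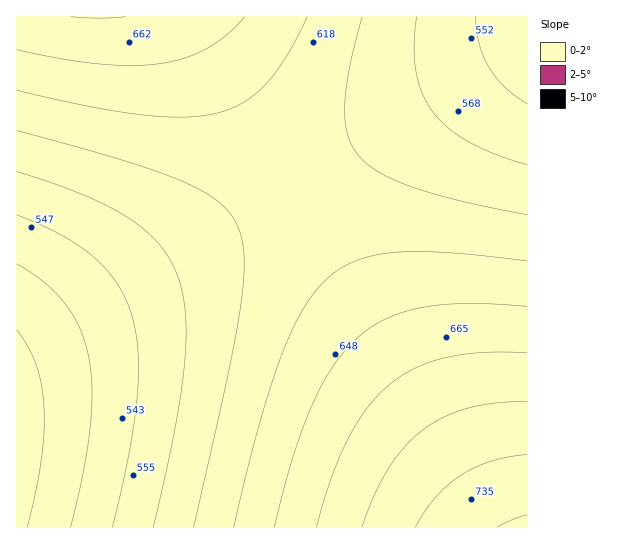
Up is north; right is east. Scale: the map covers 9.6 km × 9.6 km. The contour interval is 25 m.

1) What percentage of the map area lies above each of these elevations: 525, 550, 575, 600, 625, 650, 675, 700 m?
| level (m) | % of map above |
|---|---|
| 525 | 94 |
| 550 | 86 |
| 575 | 75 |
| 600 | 59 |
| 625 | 36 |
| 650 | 21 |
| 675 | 11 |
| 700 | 6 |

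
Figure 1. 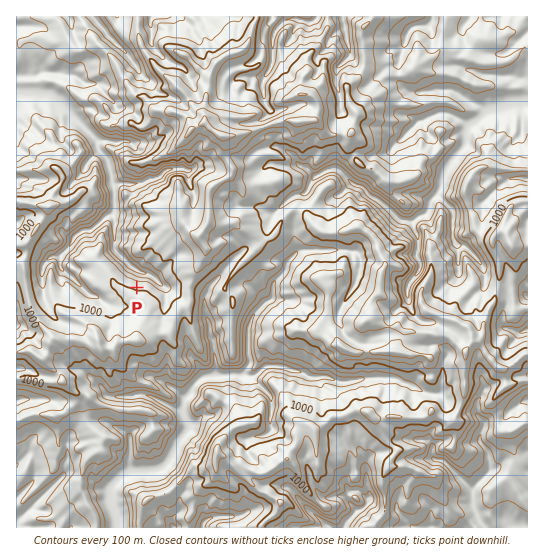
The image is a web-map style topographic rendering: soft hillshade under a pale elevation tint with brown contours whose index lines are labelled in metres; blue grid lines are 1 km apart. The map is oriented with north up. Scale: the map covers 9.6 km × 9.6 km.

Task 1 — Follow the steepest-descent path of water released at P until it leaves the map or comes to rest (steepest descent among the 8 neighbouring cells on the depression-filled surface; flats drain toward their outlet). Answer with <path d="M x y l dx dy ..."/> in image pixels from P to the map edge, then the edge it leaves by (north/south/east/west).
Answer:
<path d="M137 287l0-10 1-2 0-4-4-2-20-20 0-32-1-2 1-2 0-26-3-5 0-8-1-1-3-15-9-9-3-11-41-41-4-3-33-1"/>
exit: west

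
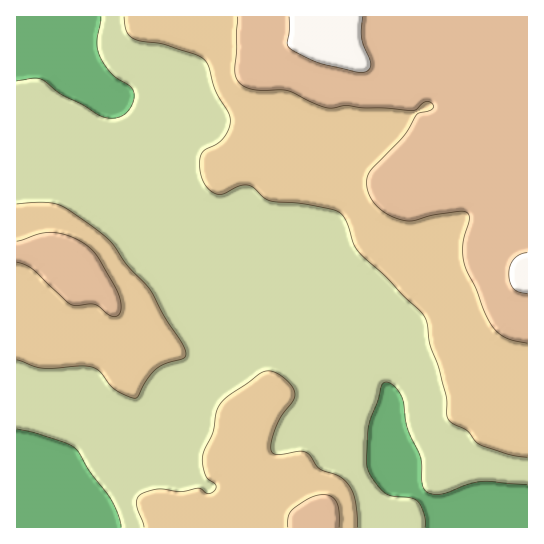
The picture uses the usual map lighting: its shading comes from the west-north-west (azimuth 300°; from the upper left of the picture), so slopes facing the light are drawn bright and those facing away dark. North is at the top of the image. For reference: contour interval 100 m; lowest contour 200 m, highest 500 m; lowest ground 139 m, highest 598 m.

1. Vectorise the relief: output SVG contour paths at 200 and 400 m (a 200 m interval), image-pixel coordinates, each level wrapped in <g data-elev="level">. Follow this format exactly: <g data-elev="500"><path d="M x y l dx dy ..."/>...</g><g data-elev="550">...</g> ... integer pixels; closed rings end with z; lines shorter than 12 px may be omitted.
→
<g data-elev="200"><path d="M425 527l-1-13-6-12-7-4-18-2-7-2-12-13-7-13-1-10 3-32 9-25 3-15 4-4 4 1 5 3 8 12 5 29 14 32 1 26 5 7 7 2 8 0 25-9 15-4 45 4"/><path d="M17 429l17 4 27 8 15 8 14 24 21 27 7 15 3 12"/><path d="M101 17l-4 25 3 15 11 16 19 13 4 7-1 10-8 11-10 4-12-1-21-13-21-10-19-15-8-1-17 3"/></g><g data-elev="400"><path d="M339 527l0-16-2-9-6-6-8-1-13 3-17 11-5 8 0 10"/><path d="M17 262l8 3 8 4 37 35 5 2 20-1 18 11 4 0 3-3 1-11-6-15-18-32-12-11-16-8-16-4-14 2-22 7"/><path d="M237 17l-2 56 3 8 8 6 13 3 28 1 28 13 14 4 18-3 15 3 23 0 28 3 4-2 8-7 4 0 3 1 2 3-1 3-16 5-14 23-33 34-3 11 2 12 5 9 9 8 10 6 12 4 9 0 19-6 24-3 6-1 4 2 2 6-6 23 0 17 3 10 10 20 9 25 8 13 8 8 10 5 16 3"/></g>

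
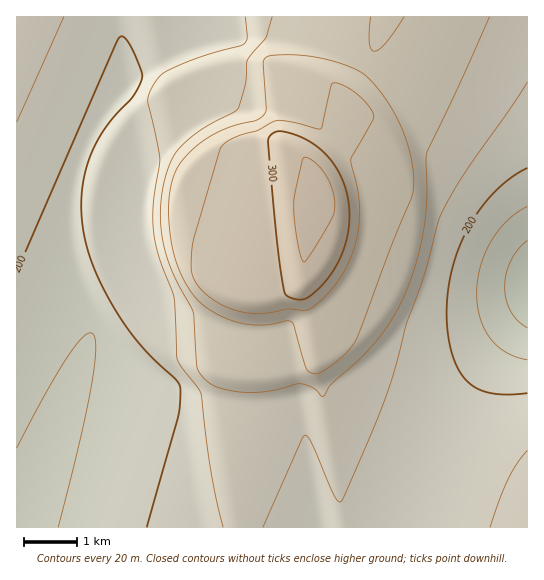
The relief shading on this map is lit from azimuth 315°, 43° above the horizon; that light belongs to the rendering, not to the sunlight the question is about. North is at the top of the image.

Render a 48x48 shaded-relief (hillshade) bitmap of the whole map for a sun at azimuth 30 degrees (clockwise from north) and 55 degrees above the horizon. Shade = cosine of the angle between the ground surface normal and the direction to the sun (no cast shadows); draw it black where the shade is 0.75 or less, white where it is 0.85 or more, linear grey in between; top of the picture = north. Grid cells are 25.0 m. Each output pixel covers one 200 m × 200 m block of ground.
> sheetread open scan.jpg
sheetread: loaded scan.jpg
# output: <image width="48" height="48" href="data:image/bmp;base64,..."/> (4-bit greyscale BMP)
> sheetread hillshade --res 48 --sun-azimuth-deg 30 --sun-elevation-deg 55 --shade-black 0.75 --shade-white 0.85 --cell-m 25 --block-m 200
<image width="48" height="48" href="data:image/bmp;base64,Qk32BAAAAAAAAHYAAAAoAAAAMAAAADAAAAABAAQAAAAAAIAEAAATCwAAEwsAABAAAAAAAAAAAAAAABEREQAiIiIAMzMzAERERABVVVUAZmZmAHd3dwCIiIgAmZmZAKqqqgC7u7sAzMzMAN3d3QDu7u4A////AKqqqqqqqqqqqYiqq7u6mJqqqqqqqqqqqqqqqqqqqqqqqYiqqru6mJqqqqqqqqqqqqqqqqqqqqqqqYmqqru6mKqqqqqqqqqqqqqqqqqqqqqqqImqqru6iKqqqqqqqqqqqqqqqqqqqqqqmImqqqu6iKuqqqqqqqqqqqqqqqqqqqqqmImqqquqiau6qqqqqqqqqqqqqqqqqqqqmImqqqqpiau6qqqqqqqqq6qqqqqqqqqqmIqqqqqpiau7qqqqqru7u6qqqqqqqqqqiIqqqqqpiqu7u7u7u7u7u6qqqqqqqqqqiJqqqqqoiru7u7u7u7u7u6qqqqqqqqqpiJqqqqqoiru7u7u7u7u7u6qqqqqqqqqpiJmZmaqYmru7u7u7u7u8zKqqqqqqqqqpdmd3d4h2iru7u7u7u7zMzKqqqqqqqqqGQ1Znd3dleaq7u7u7u8zMzaqqqqqqqpdTNXmZmZl2eJmru7u7vMzM3aqqqqqqqWVWaJqqqqqHmYiau7u7vMzN3aqqqqqqhleIiaqqqqqIqqmZq7u7zMzd3aqqqqqoZYmYiaqqqqmIq6qZq7u7zMzd3aqqqqqWaKqYiamIiJh5q7uqmru7zM3d3aqqqqp2iqqYd2VERWZoq7u7qru7zMzd3aqqqqhnqqqHUyI0VVRHmru7uqu7zMzN3buqqpdpqqpzEUZ4iHVGiqu7u6u7zMzMzLuqqoaKqqlAFYmqqpd3iau7u7u7vMzMzLu6qneaqqcQWaqqqpiJmau7u7u7u7u7u7u6qXiqqpQDiqqqqpiaqqu7u7u7u7u7u7u6qXmqqoIWmqqqqpeauqu7u7vLu7u7qru7qXmqqnI3mqqqqoeaq7y7u7zLu7uqqru7qYqqqmNYqqqqqoiaq8zLu7zMu6qqmbu7qYqqqWRoqqqqqoiqq83Lu7zMuqqqmbu7qZqqqXRpqqqqqYiqq97Lu7zcuqqpmbu7qZqqqnVpqqqqqXiqq+/Lu7zcqqqpmbu7qZqqqoZ5qqqqqXmqrP/Lq7zbqqqpmbu7qpqqqoZ5qqqqqHmqvv66q73bqqqqmbu7qqqqqoeKqqqqqHmr3/26q87bqqqqmbu7uqqqqoibu6qqqIq9//uqq97Lqqqqqbu7uqqqqoibzMu6mIvv/8qqq+66qqqqqru7u6q6qYibzd3cus///Lqqve26qqqqqru7u6q7qYiave7/7v/+yqqrzuu6qqqqqru7u7q7uYiqq83u3N7Lqqqs78uqqqqqqru7u7u7uYmqqqu7qauqqqq+/bqqqqqqqrq7u7u7upmqqqqqiJqqqrzv26qqqqqqqrq7u7u6qpq7qqqpiKqqq979uqqquqqqqqqru7u6qZvMu7qpeKq7zv7bqqqqu7qqqqqru7u6mJvN3My6msze/ty6qqqqu7uqqqqru7u6mIq8zd3cvO7u3Lqqqqqqu7u6qqqqu7u6mJqru8zLrNzLuqqqqqqqu7u7q6qqu7u6mJqqqquoirqqqqqqqqqqq7u7u6qqq7uqmJqqqqqoiqqqqqqqqqqqqru7uw=="/>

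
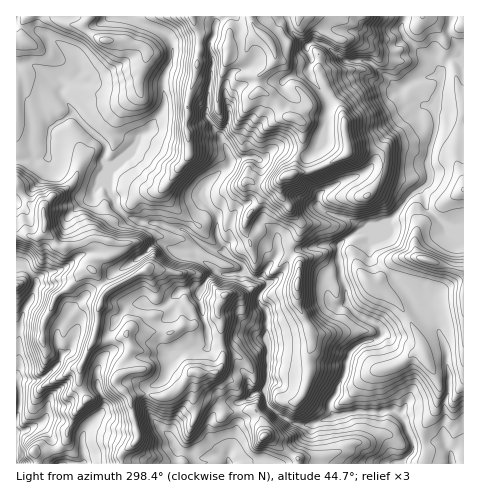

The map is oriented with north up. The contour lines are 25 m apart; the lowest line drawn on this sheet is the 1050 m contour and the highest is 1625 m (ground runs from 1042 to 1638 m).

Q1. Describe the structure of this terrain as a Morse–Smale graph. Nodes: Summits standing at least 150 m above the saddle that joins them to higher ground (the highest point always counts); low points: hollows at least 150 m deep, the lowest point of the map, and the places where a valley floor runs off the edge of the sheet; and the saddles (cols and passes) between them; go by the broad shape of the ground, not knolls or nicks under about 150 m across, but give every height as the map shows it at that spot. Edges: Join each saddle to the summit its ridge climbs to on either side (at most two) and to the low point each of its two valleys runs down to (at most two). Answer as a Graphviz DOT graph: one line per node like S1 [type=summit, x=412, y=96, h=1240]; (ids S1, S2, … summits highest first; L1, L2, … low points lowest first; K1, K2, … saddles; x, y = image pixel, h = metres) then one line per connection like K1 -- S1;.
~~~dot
graph terrain {
  S1 [type=summit, x=267, y=39, h=1638];
  S2 [type=summit, x=45, y=224, h=1584];
  S3 [type=summit, x=427, y=260, h=1398];
  L1 [type=low, x=400, y=462, h=1042];
  L2 [type=low, x=17, y=463, h=1121];
  K1 [type=saddle, x=122, y=463, h=1427];
  K2 [type=saddle, x=17, y=160, h=1363];
  K3 [type=saddle, x=406, y=202, h=1197];
  K1 -- S2;
  K1 -- L1;
  K1 -- L2;
  K2 -- S1;
  K2 -- S2;
  K2 -- L1;
  K3 -- S1;
  K3 -- S3;
  K3 -- L1;
}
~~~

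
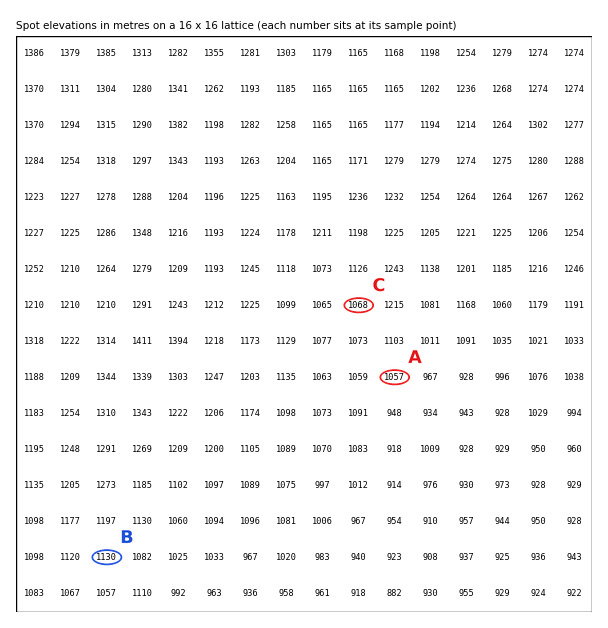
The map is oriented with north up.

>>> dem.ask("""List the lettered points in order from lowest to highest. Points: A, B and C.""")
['A', 'C', 'B']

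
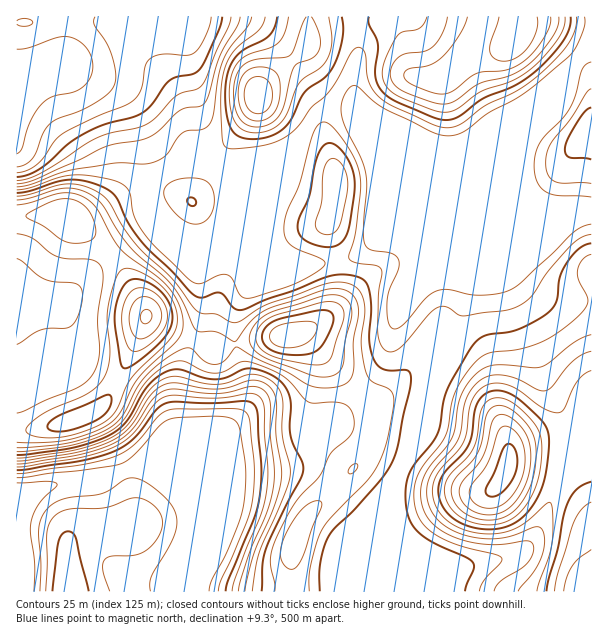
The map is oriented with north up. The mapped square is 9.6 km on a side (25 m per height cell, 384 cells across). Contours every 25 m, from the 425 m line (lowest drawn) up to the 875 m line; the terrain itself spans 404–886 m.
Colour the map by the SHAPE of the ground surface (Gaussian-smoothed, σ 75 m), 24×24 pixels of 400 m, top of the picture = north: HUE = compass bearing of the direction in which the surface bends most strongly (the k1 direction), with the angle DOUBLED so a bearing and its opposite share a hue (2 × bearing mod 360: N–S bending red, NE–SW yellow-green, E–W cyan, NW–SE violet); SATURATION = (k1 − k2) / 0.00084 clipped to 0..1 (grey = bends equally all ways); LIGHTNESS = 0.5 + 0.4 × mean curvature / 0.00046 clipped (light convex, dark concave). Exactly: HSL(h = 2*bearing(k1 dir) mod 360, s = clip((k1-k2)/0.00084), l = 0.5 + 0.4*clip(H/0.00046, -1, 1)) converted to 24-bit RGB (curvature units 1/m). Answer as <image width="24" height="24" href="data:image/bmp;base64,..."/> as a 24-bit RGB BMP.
<image width="24" height="24" href="data:image/bmp;base64,Qk32BgAAAAAAADYAAAAoAAAAGAAAABgAAAABABgAAAAAAMAGAAATCwAAEwsAAAAAAAAAAAAAExlm1+GJx8eEcF1/hGlfhIhTdH2AX3CFEFOsw3e3zZJi1+NbMl2Zb26BgH9/f3+Af3+Af3+ARG2GYa+SeoWySjS1vo6Es6yGIhhnweF/wKVrf0xuj3JjkqRpSIaAfoCAEVJiTUSl5Ke27dWuNpeYXHCBf4B/f3+AgXZ4gDovaUYXVnUHNmgKHkg6taVfvah1HCqbutKktn+efmO3mIy0r6KtRm+jeHuBS3OCD1Vku4V8+tDEyllqKm5cdYF6f3uAkR1wuyZjw0xJxL1VMc8eAGJNNa5qv7iDJoGIh719rIaugWSqp4Gkr6edlD6jfXuAe36AEDZUTI5G5MCL7JK0uGGuMIBbXl2EZhmuwnDUzrjh5t7tw9vDCZqtEo2arbOLIzUAGzMARFYAT2Qdg6ZGm1xDhGJxgH9/f3+AHSdqYI1RoNE4wHlV2Hidtm9sInl7EEaslZ7avb/f4KLT88jDTJ/DCFR1YqZj3KRZbYUbPnoBGFIACWgASYNff4B/gIB/f36AKx5skmZbxdBYUahKe6V+1pOkR4ypBXF5QaKGqFpoz0Zh+evQwn7IFCZyZIRb3Mz/5cz/5c3+m6XhCvFRAEkyVn5egIFyf3JtKCBtdWWj2NmndaR9V3tmuYJhvKd6I1ZtIU9HZkk9xL1e7PnSyXDQSBubgm5yRIeZcIPP4q34/8z68M3iFTdlIzwWbmIPUFwMD0gnNX1W49ZtoY5OZ3JPgKlwxamON1B9ITt1T3Olsei20+qzoTKdpyism3aWa4VcRoY5RWs+1lFU/7CudR+OHx90uWWhosKPIH+BEz8bt9oUu6pKRr1gOM+Zu32tn02zHWGDOLetpeKAzYZQhS5ygVCRoo+Ri32Pi416T21ydUhs/5GH3l2LCVemeJfa1dHkkADgqU25Q95RbtGFhM6gPKeZPTyExG2GQHCGMolmnMpHnmZPj1WFYG+NoqKSdYR4jnyAaVeJUDx624F18su/FMDjD7ftkozDRwH/3dT31dT3kbbRhLVbQ4ReH0JnuWqFqGWLQo+Hfqpif3JshnF+a4GCi5xreIJ2f4JyVVWAOTeXnrPD7+rcm8DpCCSgjKpdAHSZnNvR2Zzo+Lj06cTiam60HC1gPYpzwY+XXZKrdpmXeW+Hg3B2gW9ol5NbgXh5hXppVm9zO3SBb9iB3/bVyFzMNw1pyJt7IFw4HVsCOWITwJJT6I2V6kWeKyZ7XIR2a6lDkW1KeX9MU31Kml+UnmJ/pI5mgV9rmWxdbX5ZOJZlUP5dkNZUbAQ0bTRDoKJEi2F7fYB7W3w5PFYEi6IEv0BXxWPTYGOIf4B9gH9+gIB/dIF4M4ZrfVm+yanBam5el3l1i6eHYeGnYOF3YxY3fztYg4NwfoB+gH9/e2mFvTOSuod4eNtYH3Vfi2BMgXl/f4B/gH9/gIB/f4CAd4F7HndQkMZ4iX/yi5DRuNzTjtO4gTxYcCpukT5ipsdjSpGNf3+AXGaFYW+twpWy5dupGDZ4fn6Af4B/f4B/f4B/gIB/f3+Af3+AdoF6T48xiVr/6NL54tDt10u5uimoWECad57Iy7LEYkacf3+AeH6BQG9/rV9d9eqtEymIe3yAf4B/f4B/f4B/f4B/f3+Ailp2n208gn5AIiUOrKIL11EIqyYvo1l4Z2ORb5denmFNllhgeYB3f4B/PVt9dLCI7vXWRQ6WfXyAf4B/f4B/f4B/f4B/f3+AYTmbw6KrdXCnMVlNVqU0n6Jbp4WUmoColWOrnnGIbnSVxEeBol0VTYQQJ3lVQsxi5ep3cxx6f3+AgH18hnFRcIdUfoB+f3+AM22QzIrBuXOdT3GRYqtrWIxqi5Vsj2hriliOr4SOalugtAWo9oeOseOiCaubKLlKr0MkgWqCgUM4Yx8OxJgiUcogIXE0coFwa4N7GX9r356sXYaBe5prYXRhhINUfW5OZHFYiqpuajeYYxGk8Ozb7efeSzSkOIFFPoRHex5iziJfhbbDp8/EvJ+TgERhK3gOJ30yVoB/TOcQYYdZbohfbmNlf2hei4hnYpl0YallMCZ1KkW95fLZ5Z+z6hzFlaplOYiVDBafvcTfscjkp43W2YbLxk3a0I+RH6E1D2k4M79oiJheW3dSZmdZcYhmdaJ4b5t5cIpoKz5nKbKfx950yzJW2kma0r6zQ0SlGkVpWM5EjqFhileCvXOLkVjF57/Y26/PKKmfFH9nnZnIb3bTXVvIgKCvfZaGhIp2fn5vRFltMHBBtbMlgFM/uJVo1NGMaT2lPTe2b7VxbX1fW2BsppNnZWt+uqiA0p2sxLbZADGc"/>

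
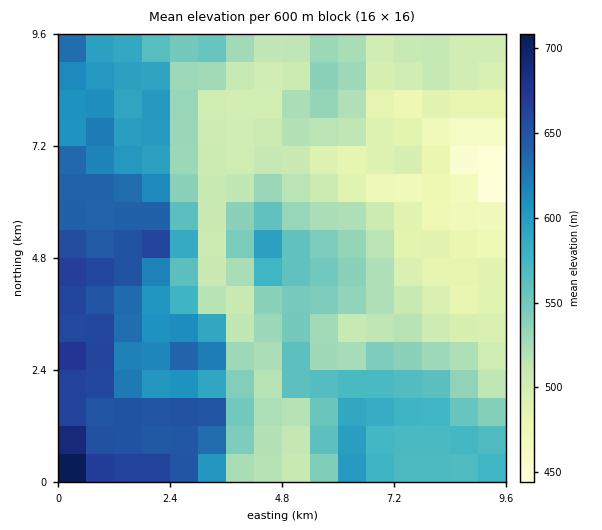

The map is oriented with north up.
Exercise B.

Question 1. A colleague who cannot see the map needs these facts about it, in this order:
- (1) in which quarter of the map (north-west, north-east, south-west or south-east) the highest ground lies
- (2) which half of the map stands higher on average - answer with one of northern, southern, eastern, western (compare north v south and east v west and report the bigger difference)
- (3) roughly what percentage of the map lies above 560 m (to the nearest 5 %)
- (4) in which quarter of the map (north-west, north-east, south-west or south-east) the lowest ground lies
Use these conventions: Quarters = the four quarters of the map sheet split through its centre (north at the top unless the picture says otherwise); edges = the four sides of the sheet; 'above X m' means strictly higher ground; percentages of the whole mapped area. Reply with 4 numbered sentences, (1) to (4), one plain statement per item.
(1) Look to the south-west quarter for the highest ground.
(2) On average the western half of the map is the higher ground.
(3) Roughly 40 % of the ground is higher than 560 m.
(4) Look to the north-east quarter for the lowest ground.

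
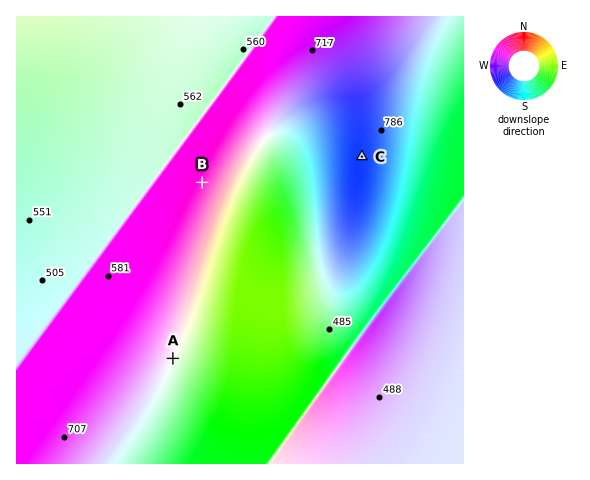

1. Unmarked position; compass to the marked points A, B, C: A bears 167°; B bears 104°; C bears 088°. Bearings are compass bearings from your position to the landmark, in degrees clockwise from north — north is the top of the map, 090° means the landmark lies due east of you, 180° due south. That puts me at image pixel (128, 164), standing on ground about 550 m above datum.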